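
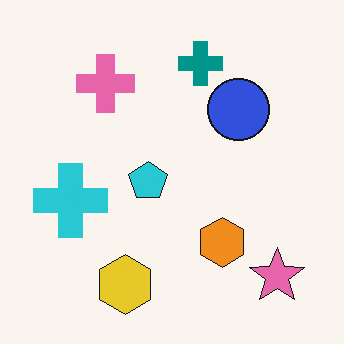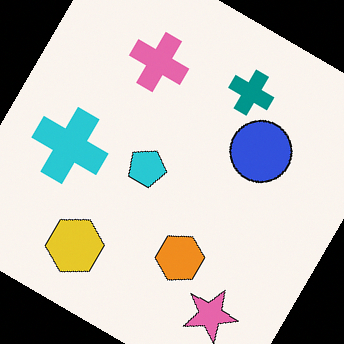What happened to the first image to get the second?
Rotated clockwise by a large amount — several tens of degrees.

Every shape is tilted by the same angle and the image corners show triangular fill wedges — a whole-image rotation by a non-right angle.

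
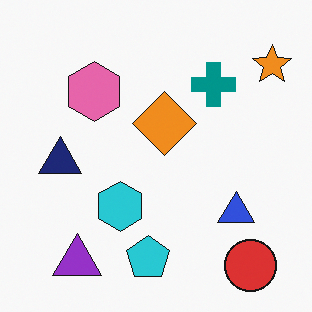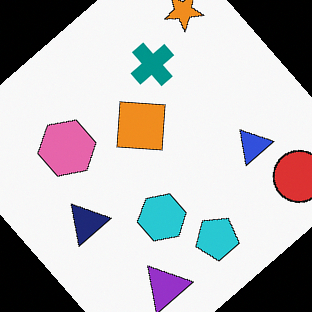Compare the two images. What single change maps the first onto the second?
The image was rotated counter-clockwise by a large amount — several tens of degrees.

Every shape is tilted by the same angle and the image corners show triangular fill wedges — a whole-image rotation by a non-right angle.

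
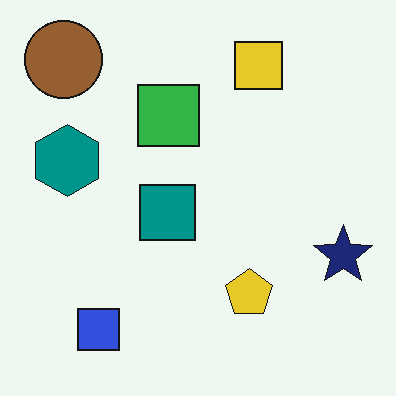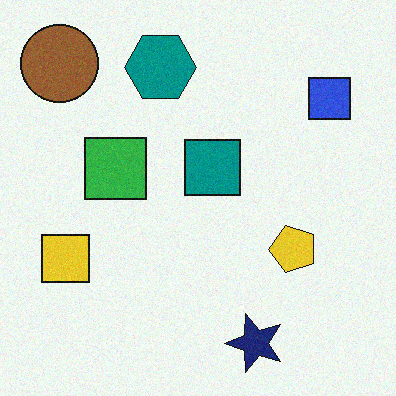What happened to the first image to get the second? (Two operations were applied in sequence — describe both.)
The transformation is: transposed (reflected across the top-left ↔ bottom-right diagonal), then degraded with light additive noise.

Shapes have swapped their row and column positions — what was in the top-right is now in the bottom-left — a diagonal reflection. Random speckle covers the whole image, including the flat background.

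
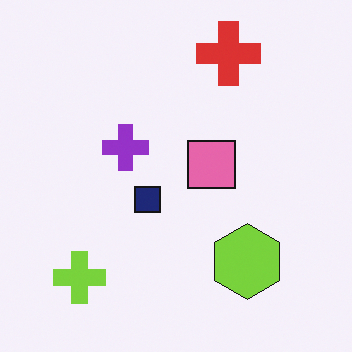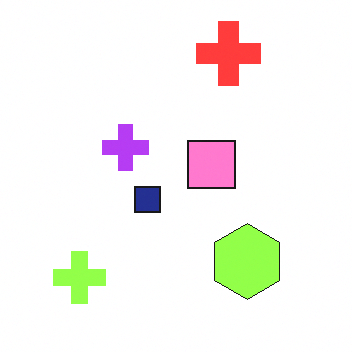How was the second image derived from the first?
The transformation is: brightened a little.

Every pixel — background and shapes alike — is uniformly brightened.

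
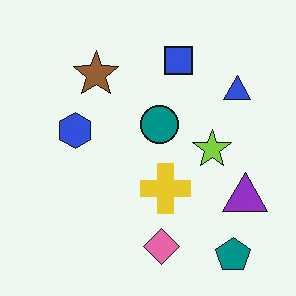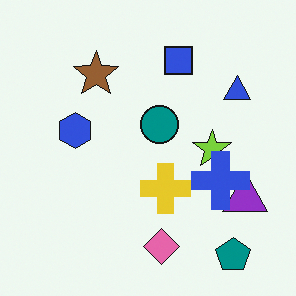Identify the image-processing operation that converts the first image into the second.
The image was overlaid with an additional blue cross.

A blue cross appears in the second image that is absent from the first.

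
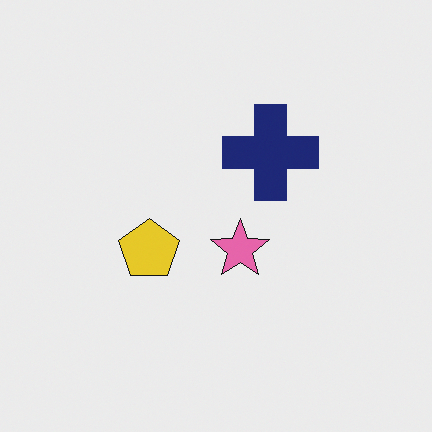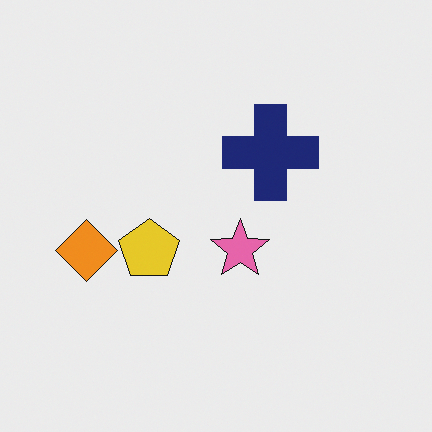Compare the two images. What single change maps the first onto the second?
This is the original image overlaid with an additional orange diamond.

An orange diamond appears in the second image that is absent from the first.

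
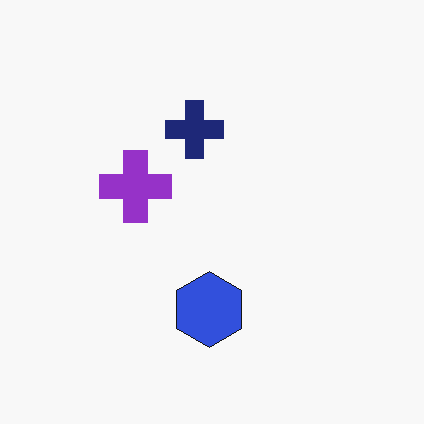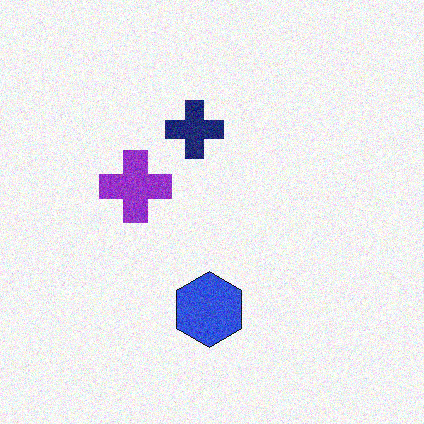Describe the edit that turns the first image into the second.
The image was degraded with moderate additive noise.

Random speckle covers the whole image, including the flat background.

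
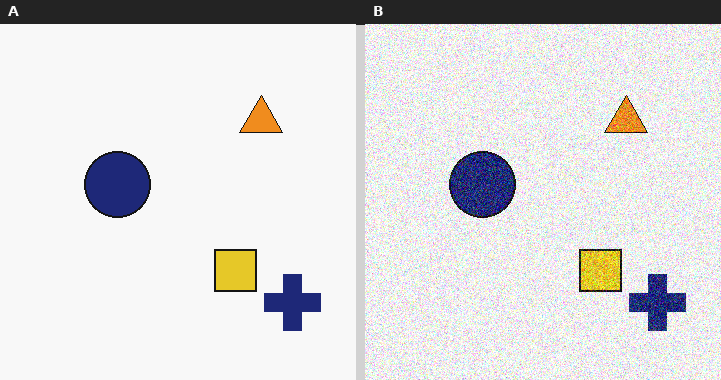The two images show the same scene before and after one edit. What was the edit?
Degraded with strong gaussian noise.

Random speckle covers the whole image, including the flat background.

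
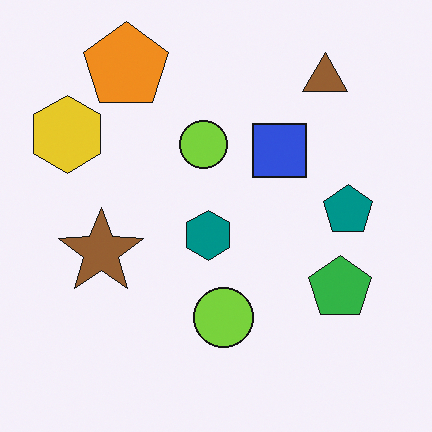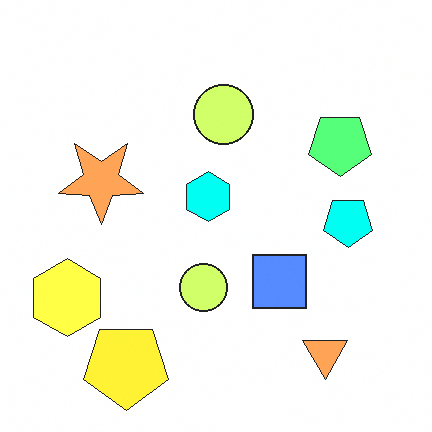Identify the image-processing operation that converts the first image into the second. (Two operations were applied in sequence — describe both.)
It was flipped vertically (top ↔ bottom), then brightened a lot.

The orange pentagon is in the top-left of the first image and the bottom-left of the second — shapes on opposite sides of the horizontal midline have swapped in a mirror flip. Every pixel — background and shapes alike — is uniformly brightened.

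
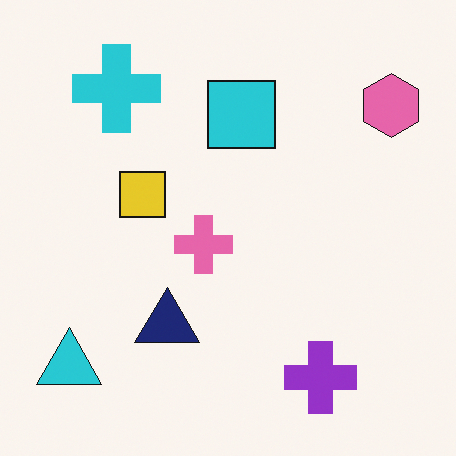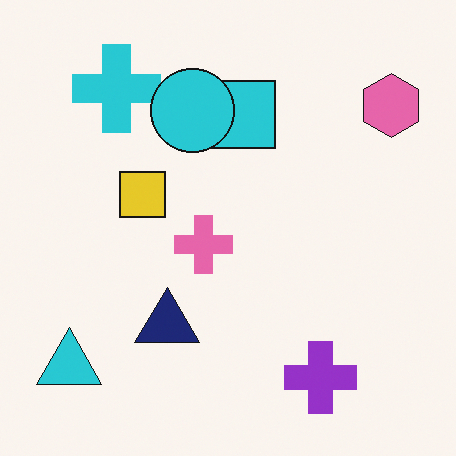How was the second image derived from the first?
This is the original image overlaid with an additional cyan circle.

A cyan circle appears in the second image that is absent from the first.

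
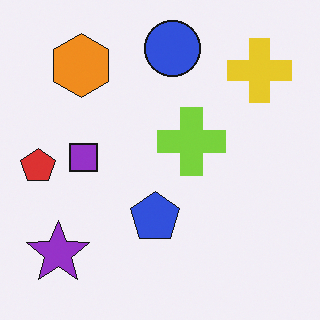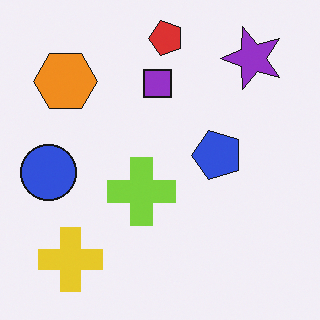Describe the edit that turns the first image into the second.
The transformation is: transposed (reflected across the top-left ↔ bottom-right diagonal).

Shapes have swapped their row and column positions — what was in the top-right is now in the bottom-left — a diagonal reflection.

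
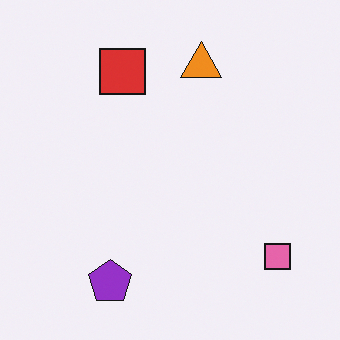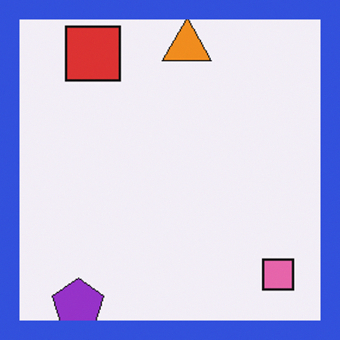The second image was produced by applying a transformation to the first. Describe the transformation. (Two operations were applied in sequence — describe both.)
The second image is the first cropped to a modestly smaller region and rescaled, then framed with a blue border.

The visible shapes are larger and the field of view is narrower; shapes near the original edges may be partly or wholly outside the frame — a crop-and-rescale. A solid blue frame runs around the edge of the second image, with the content slightly shrunk inside it.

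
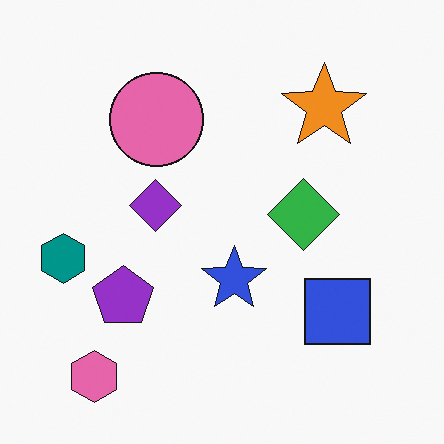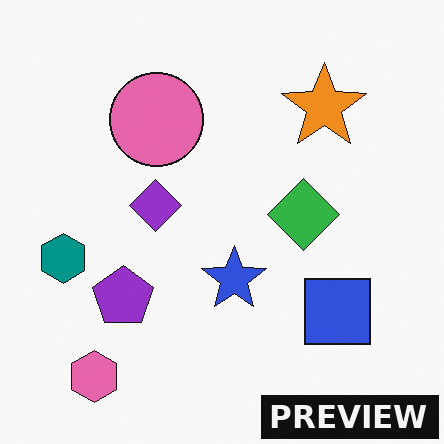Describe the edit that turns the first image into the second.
Watermarked with the text "PREVIEW" in the lower-right corner.

A dark label reading "PREVIEW" appears in the lower-right corner.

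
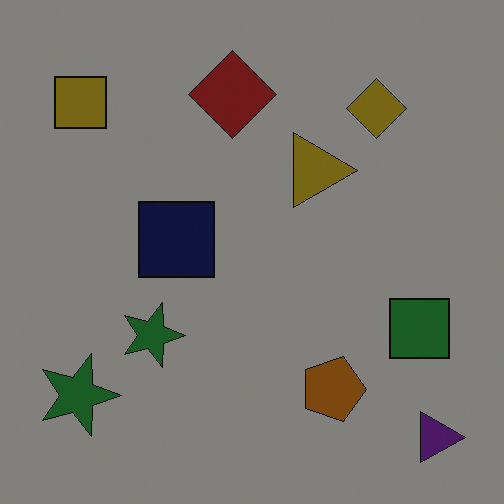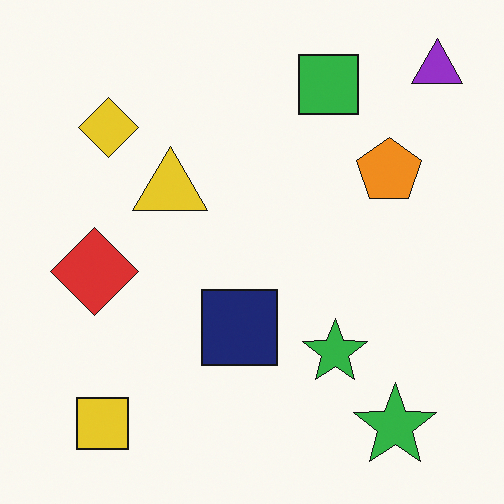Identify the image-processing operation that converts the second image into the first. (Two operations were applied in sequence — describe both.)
This is the original image rotated 90° clockwise, then substantially darkened.

The purple triangle sits in the top-right of the second image and the bottom-right of the first — consistent with a whole-image 90° clockwise rotation. Every pixel — background and shapes alike — is uniformly darkened.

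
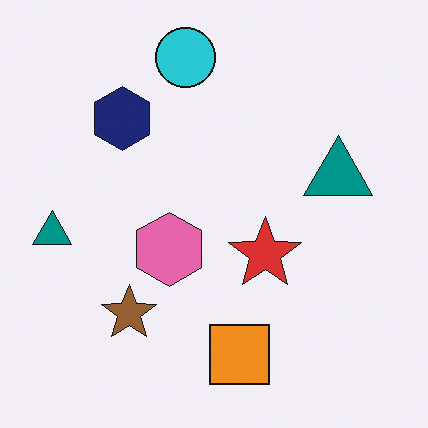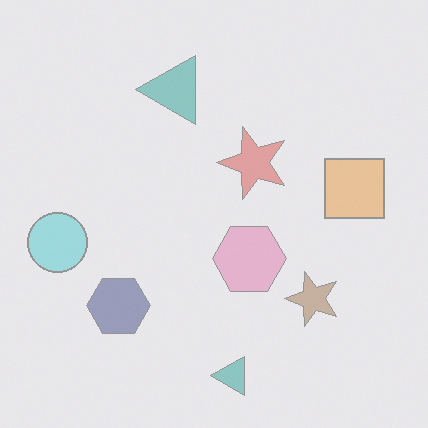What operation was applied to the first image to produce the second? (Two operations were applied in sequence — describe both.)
The second image is the first washed out (contrast reduced), then rotated 90° counter-clockwise.

Tones are pushed toward mid-grey across the whole image — a global contrast change. The cyan circle sits in the top of the first image and the left of the second — consistent with a whole-image 90° counter-clockwise rotation.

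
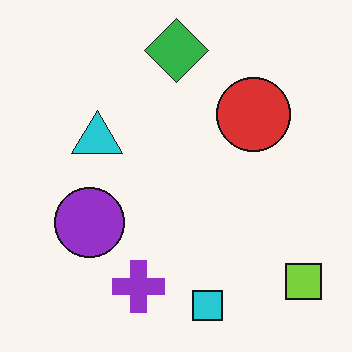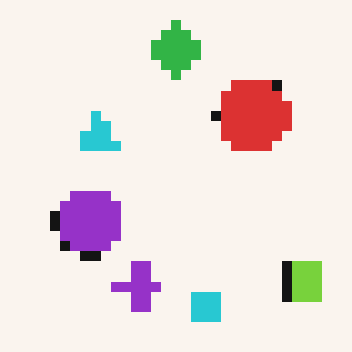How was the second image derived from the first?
It was coarsely pixelated.

Shapes are reduced to large square blocks; fine edges and outlines are lost — a downscale-then-upscale (mosaic) effect.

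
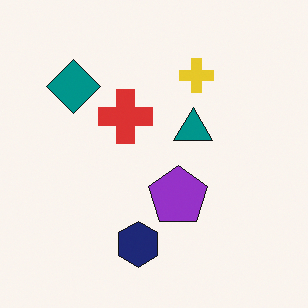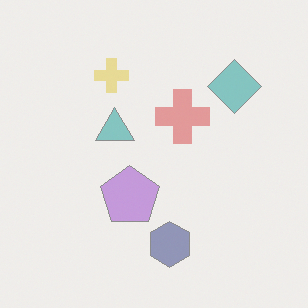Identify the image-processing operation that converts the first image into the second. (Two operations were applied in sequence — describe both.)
The transformation is: flipped horizontally (left ↔ right), then given much lower contrast.

The teal diamond is in the top-left of the first image and the top-right of the second — shapes on opposite sides of the vertical midline have swapped in a mirror flip. Tones are pushed toward mid-grey across the whole image — a global contrast change.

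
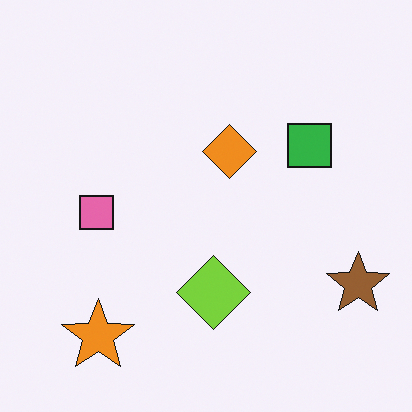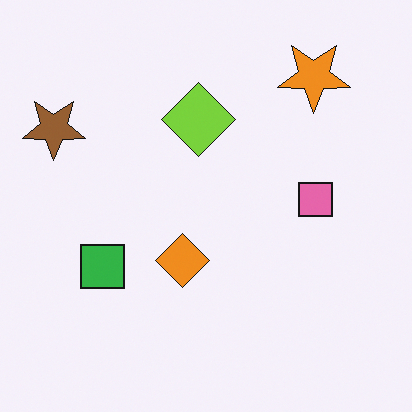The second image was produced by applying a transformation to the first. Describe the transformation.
Rotated 180°.

The brown star sits in the bottom-right of the first image and the top-left of the second — consistent with a whole-image 180° rotation.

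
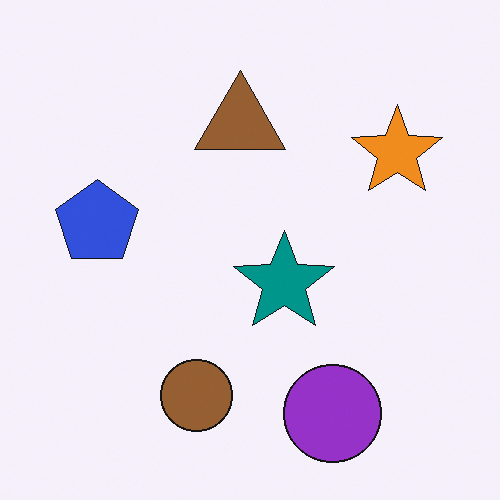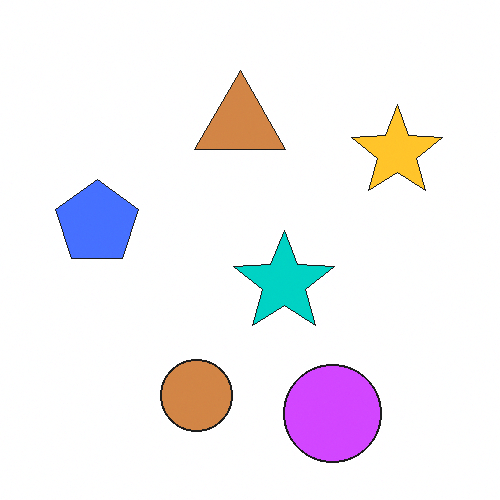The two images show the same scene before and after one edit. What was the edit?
The image was substantially brightened.

Every pixel — background and shapes alike — is uniformly brightened.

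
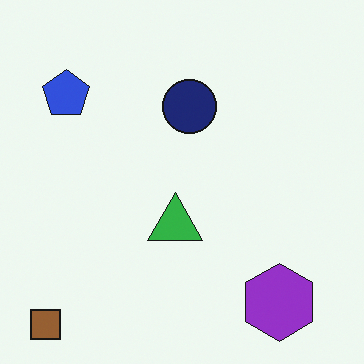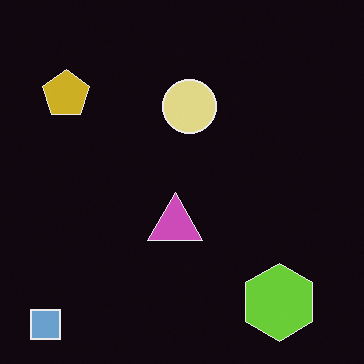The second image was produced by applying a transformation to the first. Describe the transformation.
It was color-inverted (negative).

The light background has become dark and every shape's color is its complement — a photographic negative.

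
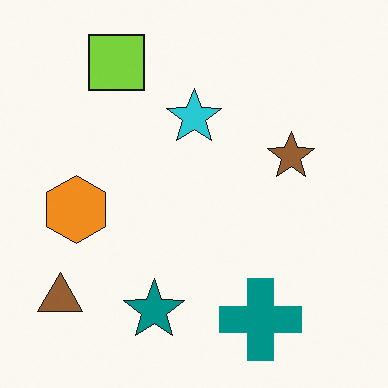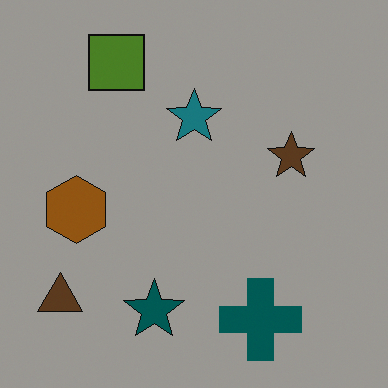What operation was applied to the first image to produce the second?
It was substantially darkened.

Every pixel — background and shapes alike — is uniformly darkened.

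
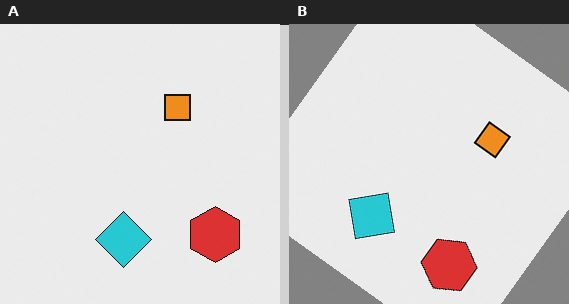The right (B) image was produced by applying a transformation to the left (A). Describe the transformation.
The right (B) image is the left (A) rotated clockwise by a large amount — several tens of degrees.

Every shape is tilted by the same angle and the image corners show triangular fill wedges — a whole-image rotation by a non-right angle.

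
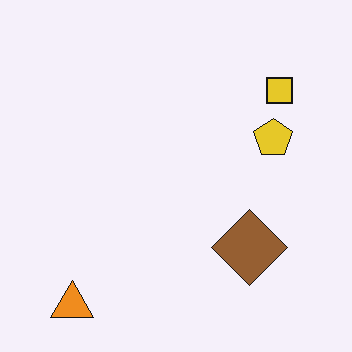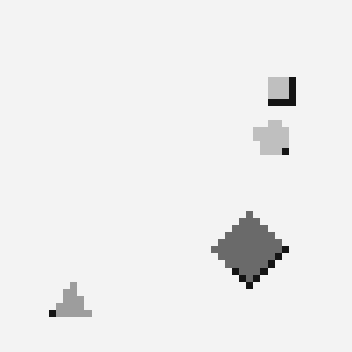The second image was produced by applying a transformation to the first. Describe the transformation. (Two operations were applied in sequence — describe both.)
The image was converted to grayscale, then moderately pixelated.

All color is removed — every shape is now a shade of grey. Shapes are reduced to large square blocks; fine edges and outlines are lost — a downscale-then-upscale (mosaic) effect.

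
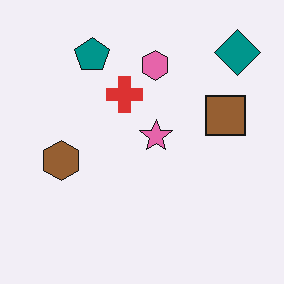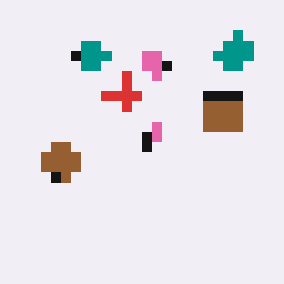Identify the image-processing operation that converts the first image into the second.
Coarsely pixelated.

Shapes are reduced to large square blocks; fine edges and outlines are lost — a downscale-then-upscale (mosaic) effect.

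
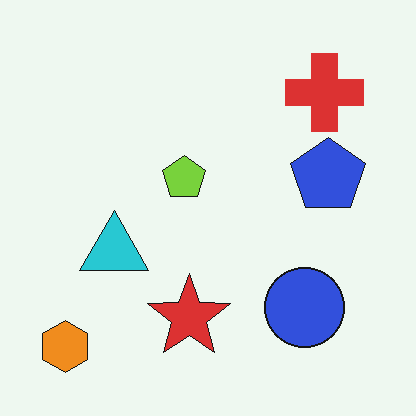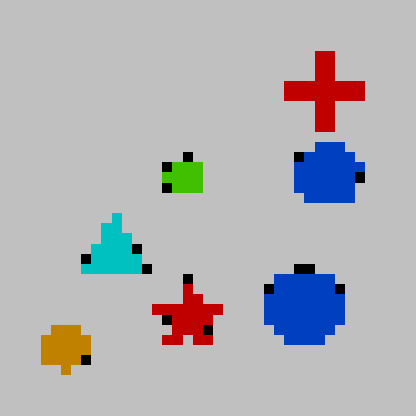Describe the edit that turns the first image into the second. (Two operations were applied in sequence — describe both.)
Heavily posterized to just a handful of flat colors, then heavily pixelated into large blocks.

Each flat color has snapped to a coarser quantized level — most visibly, the near-white background has dropped to a flat grey. Shapes are reduced to large square blocks; fine edges and outlines are lost — a downscale-then-upscale (mosaic) effect.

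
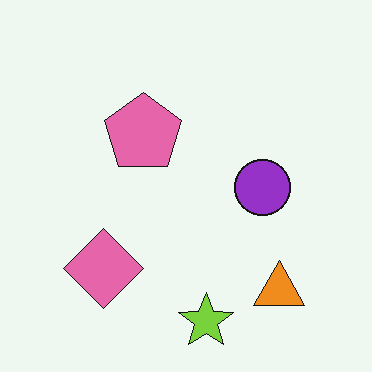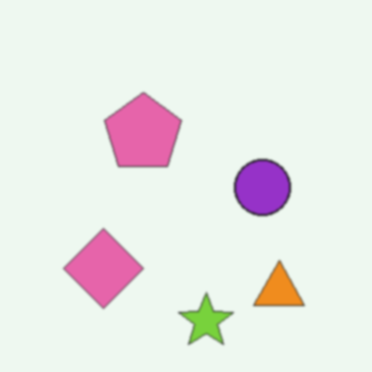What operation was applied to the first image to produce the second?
Slightly softened.

Shape edges and outlines are uniformly softened across the whole image.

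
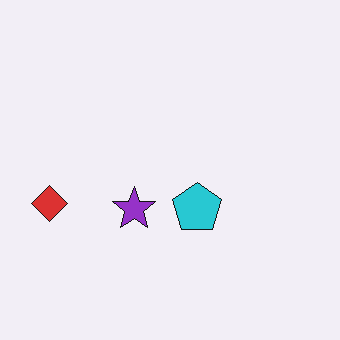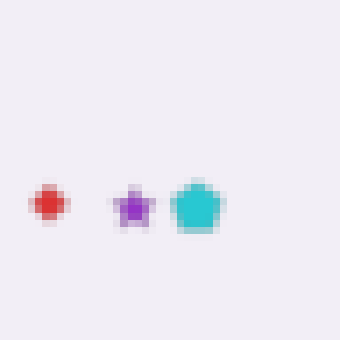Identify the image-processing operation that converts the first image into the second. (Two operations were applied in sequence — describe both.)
This is the original image noticeably gaussian-blurred, then moderately pixelated.

Shape edges and outlines are uniformly softened across the whole image. Shapes are reduced to large square blocks; fine edges and outlines are lost — a downscale-then-upscale (mosaic) effect.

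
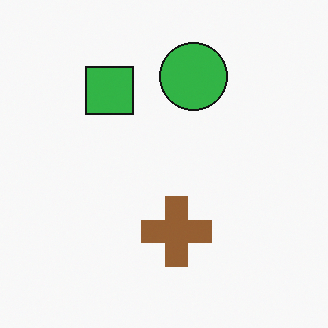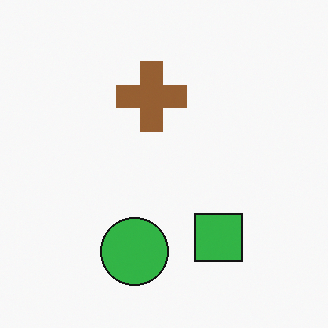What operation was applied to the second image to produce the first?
The transformation is: rotated 180°.

The green circle sits in the bottom of the second image and the top of the first — consistent with a whole-image 180° rotation.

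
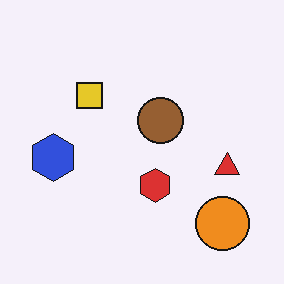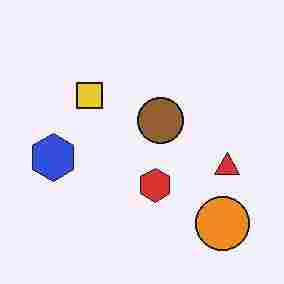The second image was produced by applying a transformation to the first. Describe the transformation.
It was degraded with heavy JPEG compression.

Blocky 8×8 compression artifacts appear around shape edges and the flat background shows ringing — characteristic JPEG degradation.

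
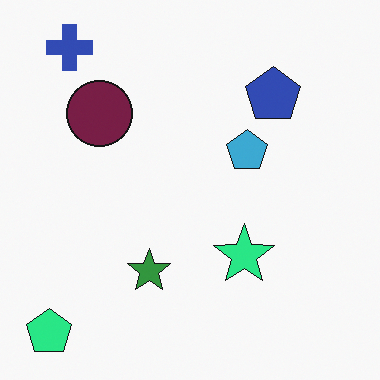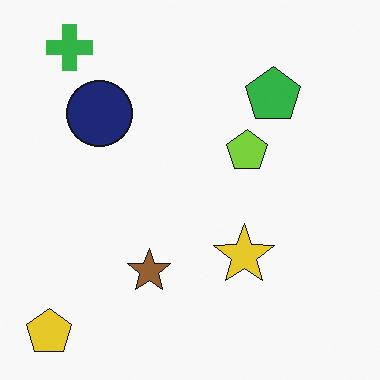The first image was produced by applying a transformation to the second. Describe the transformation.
This is the original image hue-shifted noticeably.

Every shape's color has rotated by the same amount around the hue wheel — a uniform hue shift.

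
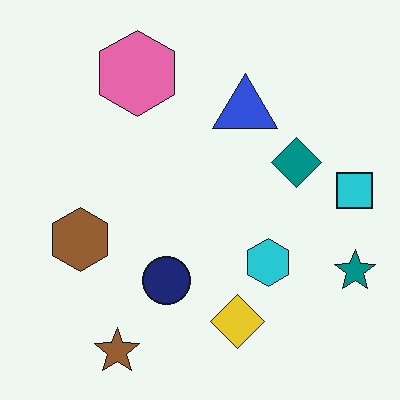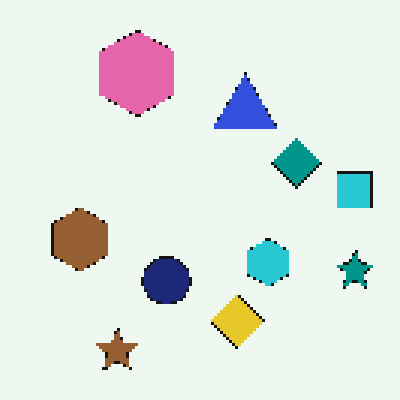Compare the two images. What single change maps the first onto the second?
The second image is the first mildly pixelated.

Shapes are reduced to large square blocks; fine edges and outlines are lost — a downscale-then-upscale (mosaic) effect.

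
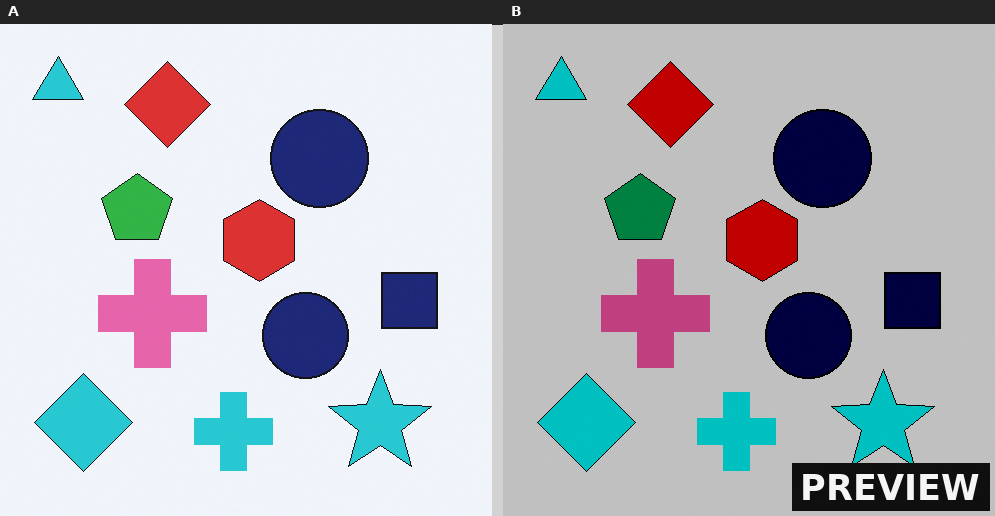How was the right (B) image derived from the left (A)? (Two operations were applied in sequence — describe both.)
It was aggressively posterized, then watermarked with the text "PREVIEW" in the lower-right corner.

Each flat color has snapped to a coarser quantized level — most visibly, the near-white background has dropped to a flat grey. A dark label reading "PREVIEW" appears in the lower-right corner.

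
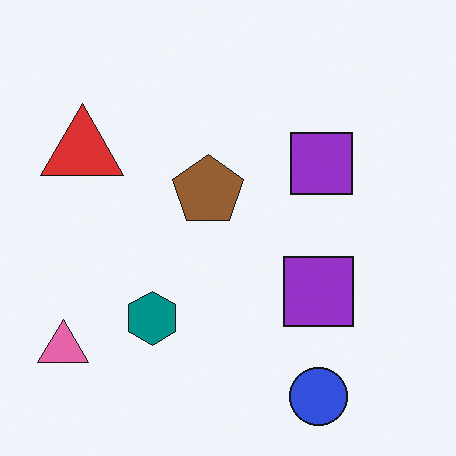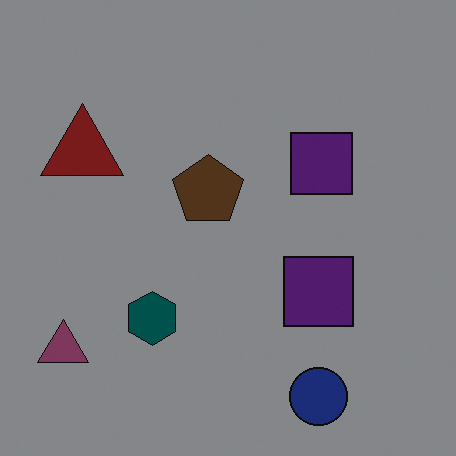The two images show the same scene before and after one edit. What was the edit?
This is the original image substantially darkened.

Every pixel — background and shapes alike — is uniformly darkened.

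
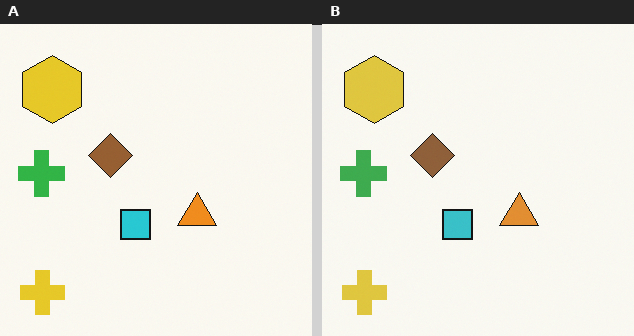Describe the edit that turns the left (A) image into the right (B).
It was slightly desaturated.

All colors are more muted and greyish — a global saturation change.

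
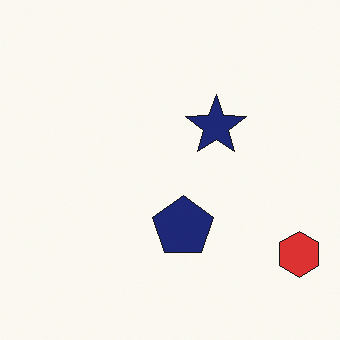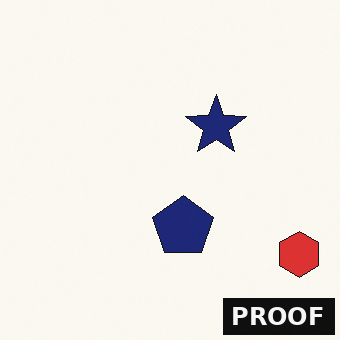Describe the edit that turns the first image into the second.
The image was watermarked with the text "PROOF" in the lower-right corner.

A dark label reading "PROOF" appears in the lower-right corner.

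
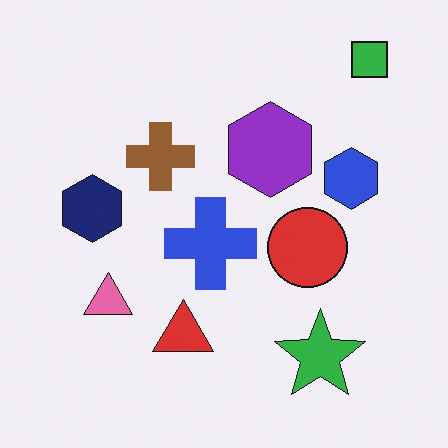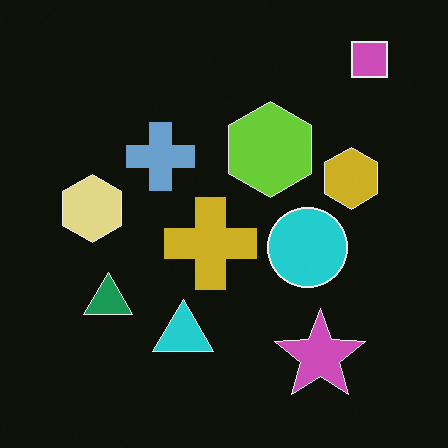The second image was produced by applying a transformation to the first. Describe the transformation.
This is the original image color-inverted (negative).

The light background has become dark and every shape's color is its complement — a photographic negative.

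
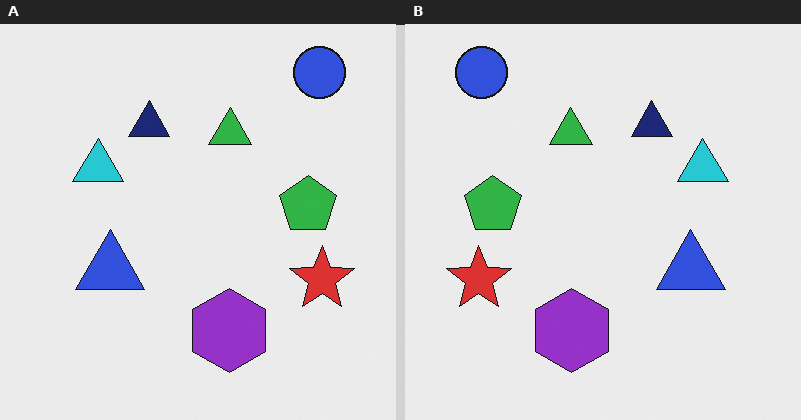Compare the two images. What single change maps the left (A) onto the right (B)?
The transformation is: flipped horizontally (left ↔ right).

The red star is in the right of the left (A) image and the left of the right (B) — shapes on opposite sides of the vertical midline have swapped in a mirror flip.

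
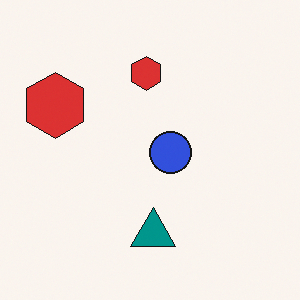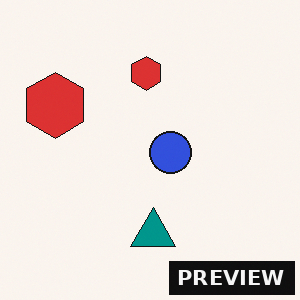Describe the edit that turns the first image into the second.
It was watermarked with the text "PREVIEW" in the lower-right corner.

A dark label reading "PREVIEW" appears in the lower-right corner.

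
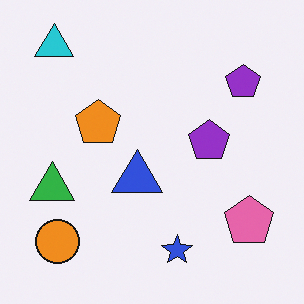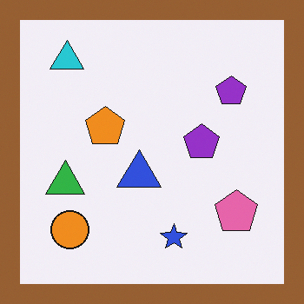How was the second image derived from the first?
The image was framed with a brown border.

A solid brown frame runs around the edge of the second image, with the content slightly shrunk inside it.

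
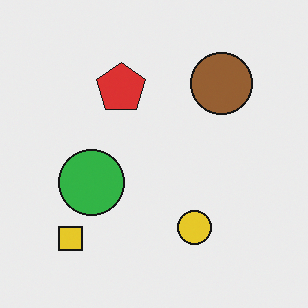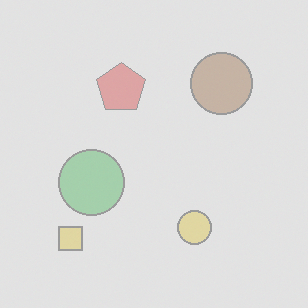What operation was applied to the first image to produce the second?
It was given much lower contrast.

Tones are pushed toward mid-grey across the whole image — a global contrast change.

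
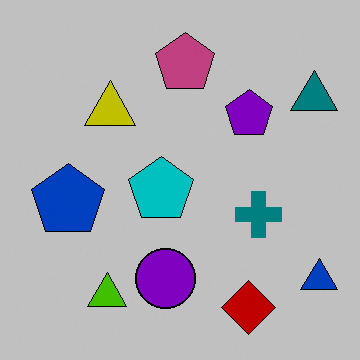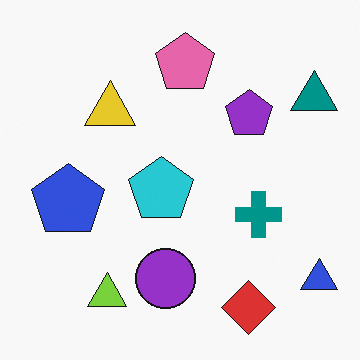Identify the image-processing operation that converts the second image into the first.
It was aggressively posterized.

Each flat color has snapped to a coarser quantized level — most visibly, the near-white background has dropped to a flat grey.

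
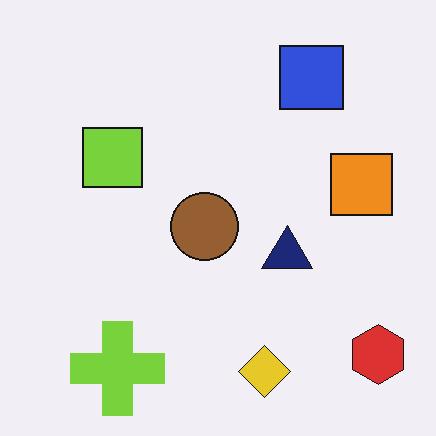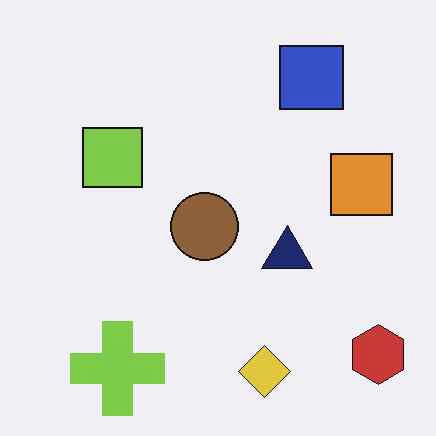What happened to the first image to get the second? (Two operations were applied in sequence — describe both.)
It was given moderate JPEG compression, then slightly desaturated.

Blocky 8×8 compression artifacts appear around shape edges and the flat background shows ringing — characteristic JPEG degradation. All colors are more muted and greyish — a global saturation change.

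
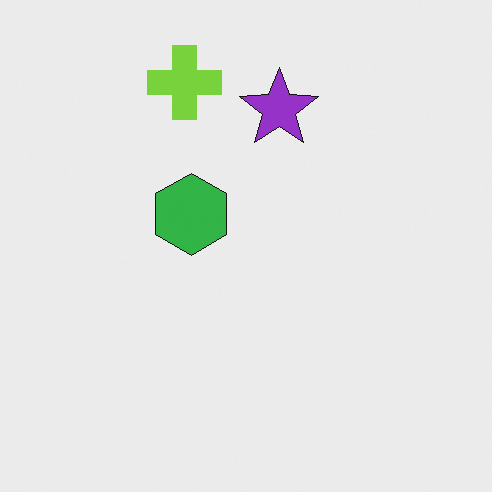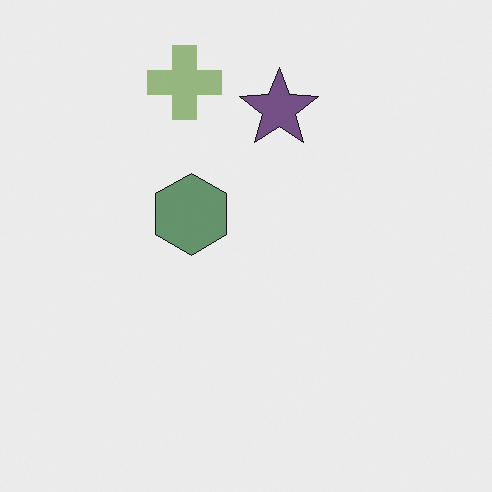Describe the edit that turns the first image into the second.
The transformation is: made much more muted (saturation change).

All colors are more muted and greyish — a global saturation change.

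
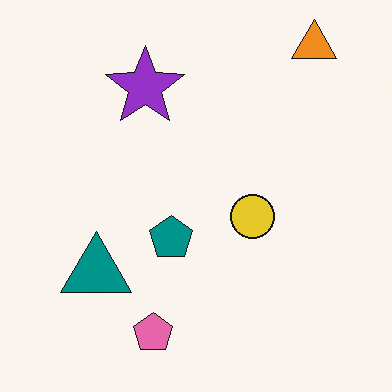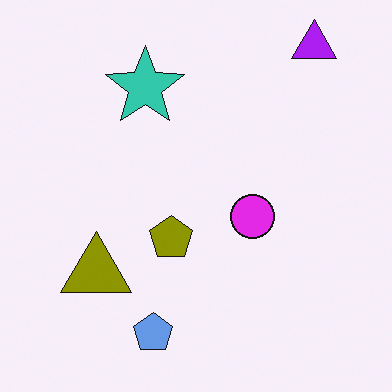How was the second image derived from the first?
The second image is the first hue-shifted through roughly half the color wheel.

Every shape's color has rotated by the same amount around the hue wheel — a uniform hue shift.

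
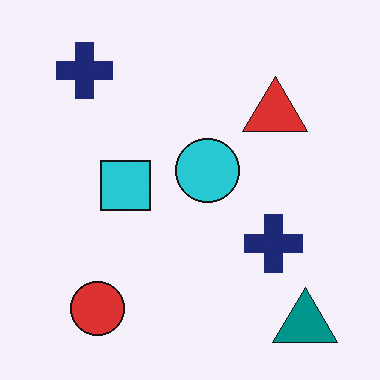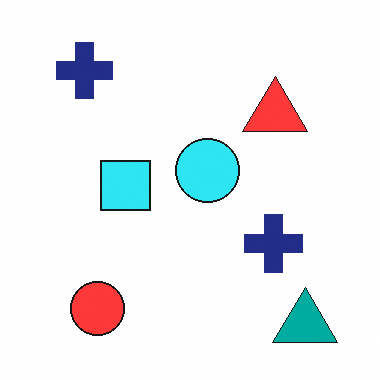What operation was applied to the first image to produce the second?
The transformation is: brightened a little.

Every pixel — background and shapes alike — is uniformly brightened.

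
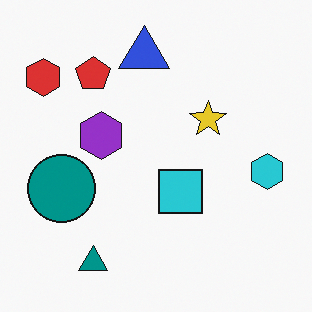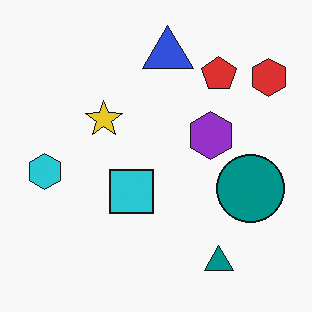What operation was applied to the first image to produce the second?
The second image is the first flipped horizontally (left ↔ right).

The red hexagon is in the top-left of the first image and the top-right of the second — shapes on opposite sides of the vertical midline have swapped in a mirror flip.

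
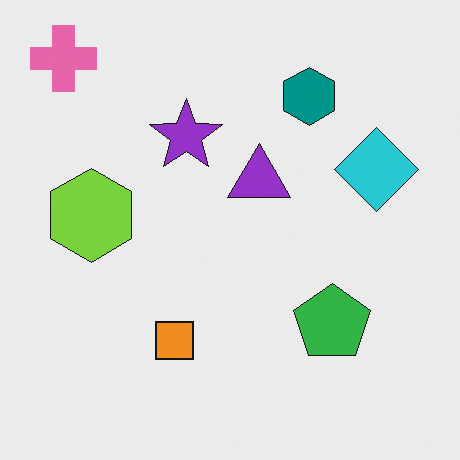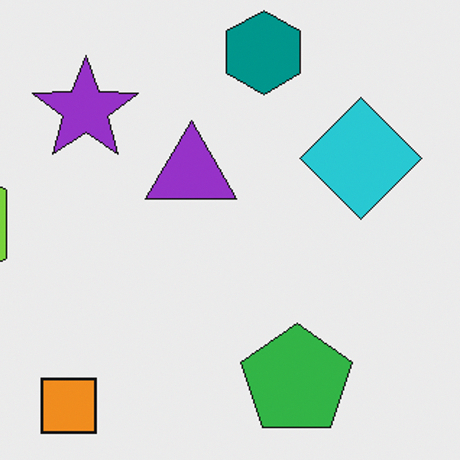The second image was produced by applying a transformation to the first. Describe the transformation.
The image was cropped to a modestly smaller region and rescaled.

The visible shapes are larger and the field of view is narrower; shapes near the original edges may be partly or wholly outside the frame — a crop-and-rescale.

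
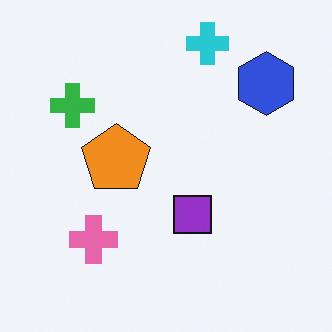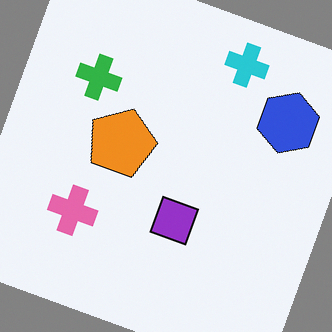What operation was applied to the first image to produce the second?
The transformation is: rotated clockwise by a clearly visible amount.

Every shape is tilted by the same angle and the image corners show triangular fill wedges — a whole-image rotation by a non-right angle.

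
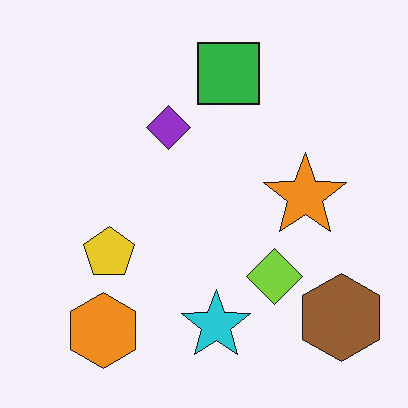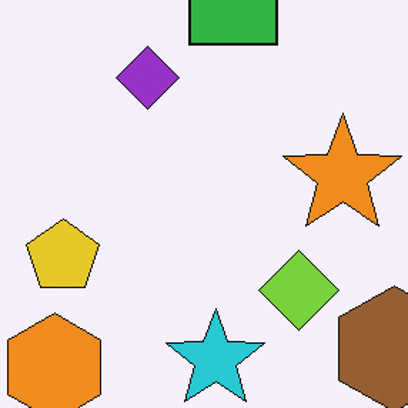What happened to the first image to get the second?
It was cropped to a modestly smaller region and rescaled.

The visible shapes are larger and the field of view is narrower; shapes near the original edges may be partly or wholly outside the frame — a crop-and-rescale.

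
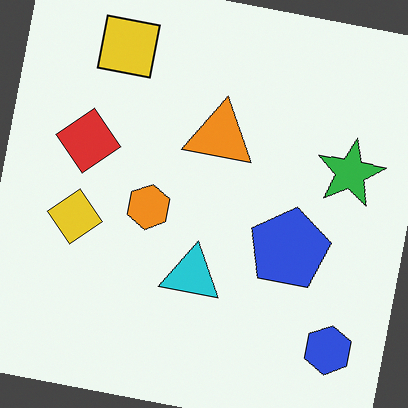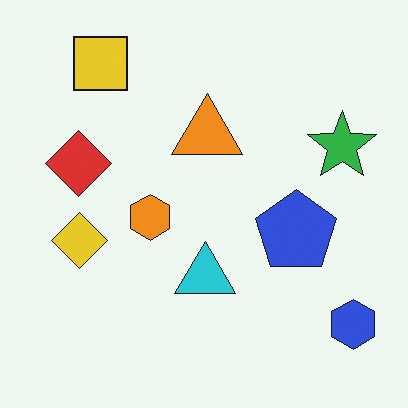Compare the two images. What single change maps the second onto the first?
The first image is the second rotated clockwise by a few degrees.

Every shape is tilted by the same angle and the image corners show triangular fill wedges — a whole-image rotation by a non-right angle.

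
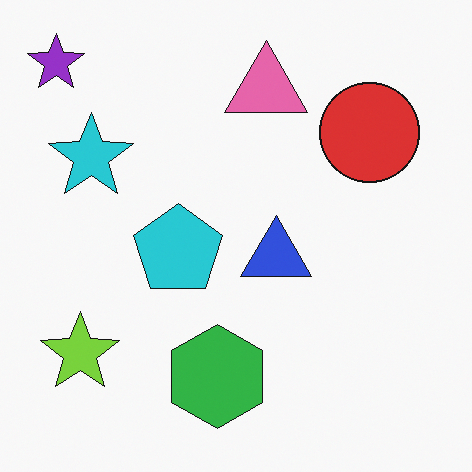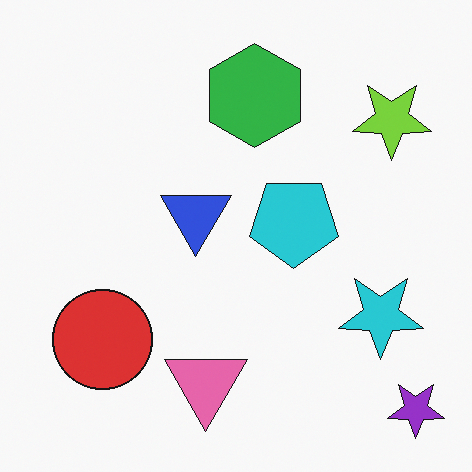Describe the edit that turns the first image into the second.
The second image is the first rotated 180°.

The purple star sits in the top-left of the first image and the bottom-right of the second — consistent with a whole-image 180° rotation.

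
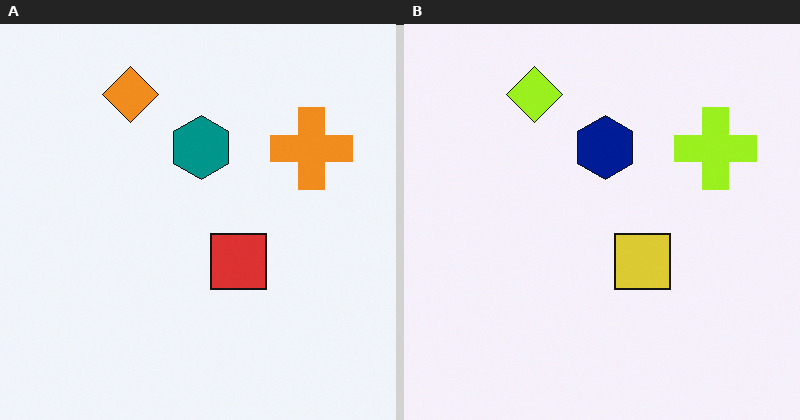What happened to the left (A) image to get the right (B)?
It was hue-shifted by a small amount.

Every shape's color has rotated by the same amount around the hue wheel — a uniform hue shift.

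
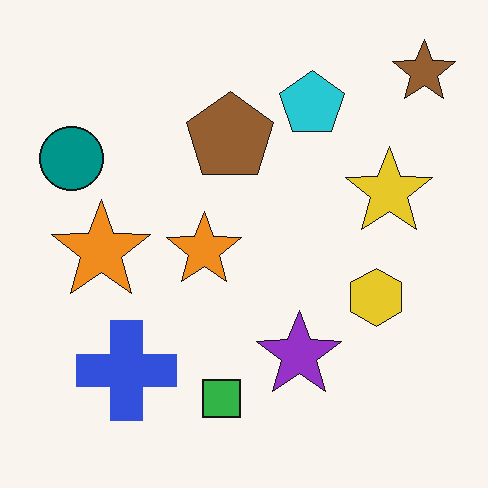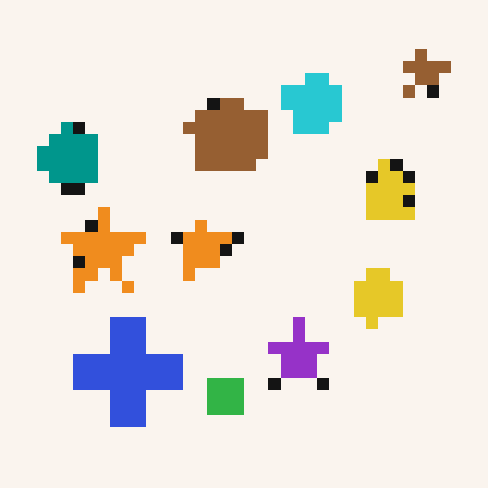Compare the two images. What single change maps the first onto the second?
This is the original image heavily pixelated into large blocks.

Shapes are reduced to large square blocks; fine edges and outlines are lost — a downscale-then-upscale (mosaic) effect.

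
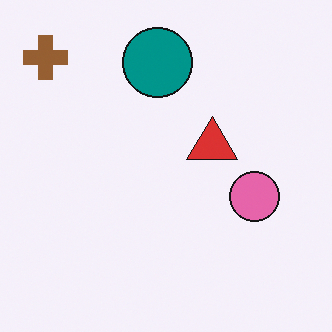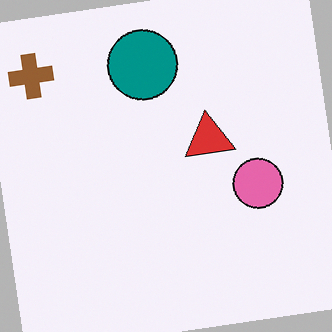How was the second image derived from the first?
The image was rotated counter-clockwise by a small amount.

Every shape is tilted by the same angle and the image corners show triangular fill wedges — a whole-image rotation by a non-right angle.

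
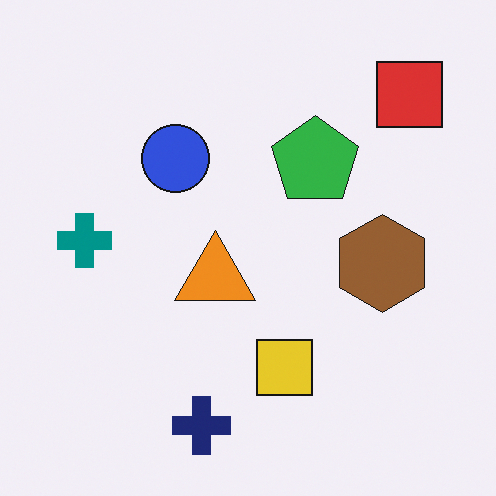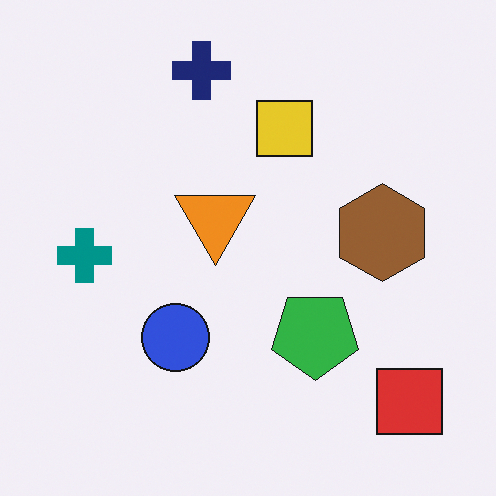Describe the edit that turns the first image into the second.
The transformation is: flipped vertically (top ↔ bottom).

The navy cross is in the bottom of the first image and the top of the second — shapes on opposite sides of the horizontal midline have swapped in a mirror flip.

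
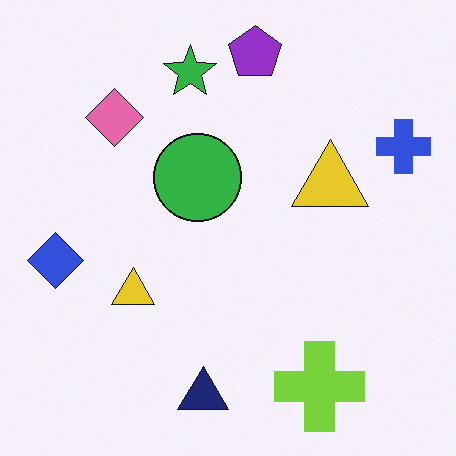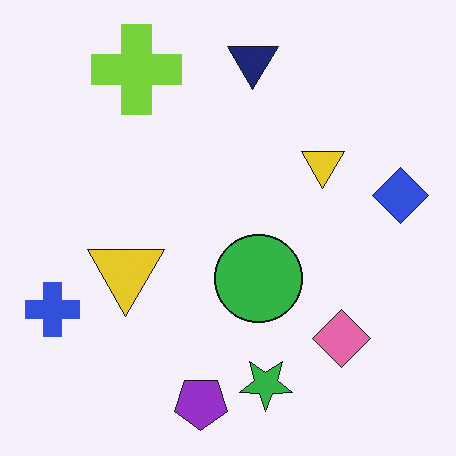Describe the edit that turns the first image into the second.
The second image is the first rotated 180°.

The blue cross sits in the top-right of the first image and the bottom-left of the second — consistent with a whole-image 180° rotation.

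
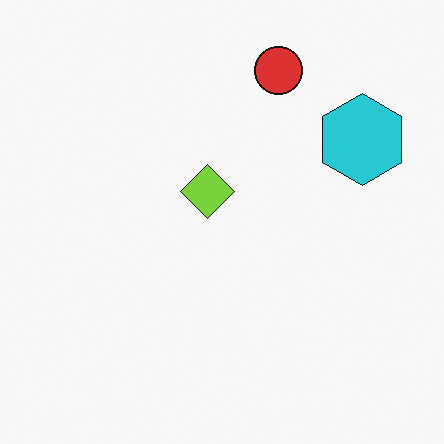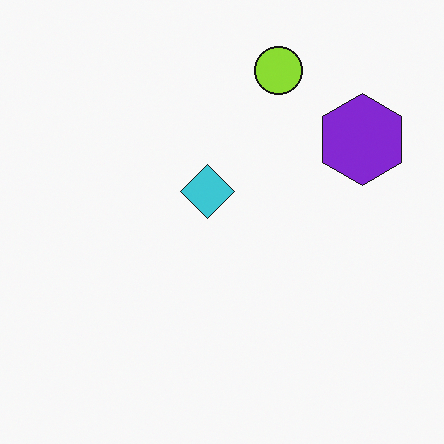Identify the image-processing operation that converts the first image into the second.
The image was hue-shifted by a moderate amount.

Every shape's color has rotated by the same amount around the hue wheel — a uniform hue shift.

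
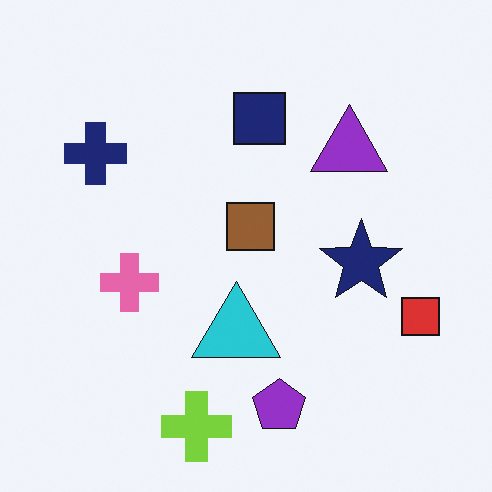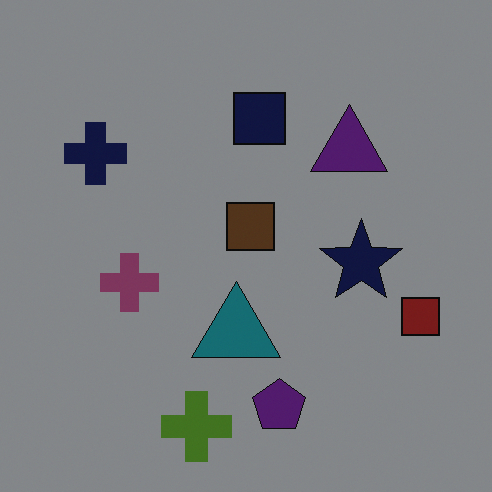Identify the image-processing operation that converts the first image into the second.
This is the original image noticeably darkened.

Every pixel — background and shapes alike — is uniformly darkened.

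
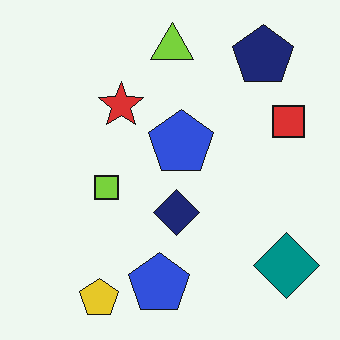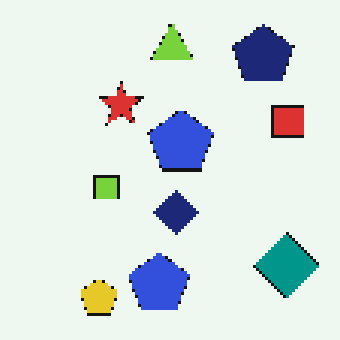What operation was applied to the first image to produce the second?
The second image is the first mildly pixelated.

Shapes are reduced to large square blocks; fine edges and outlines are lost — a downscale-then-upscale (mosaic) effect.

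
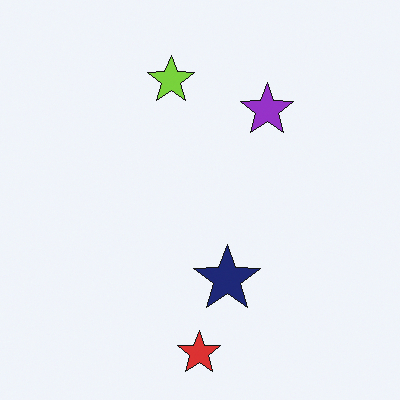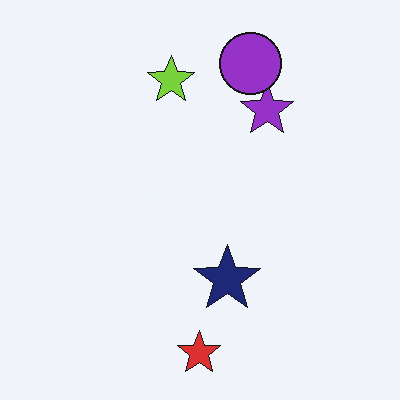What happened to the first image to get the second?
Overlaid with an additional purple circle.

A purple circle appears in the second image that is absent from the first.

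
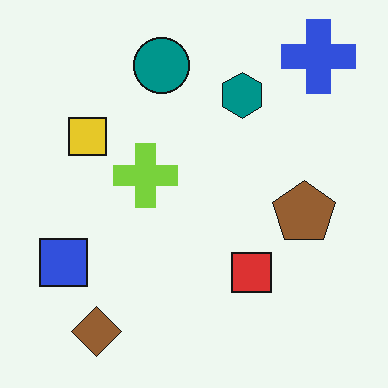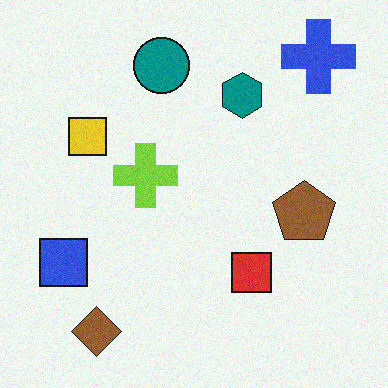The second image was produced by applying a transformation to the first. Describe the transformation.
The transformation is: degraded with subtle gaussian noise.

Random speckle covers the whole image, including the flat background.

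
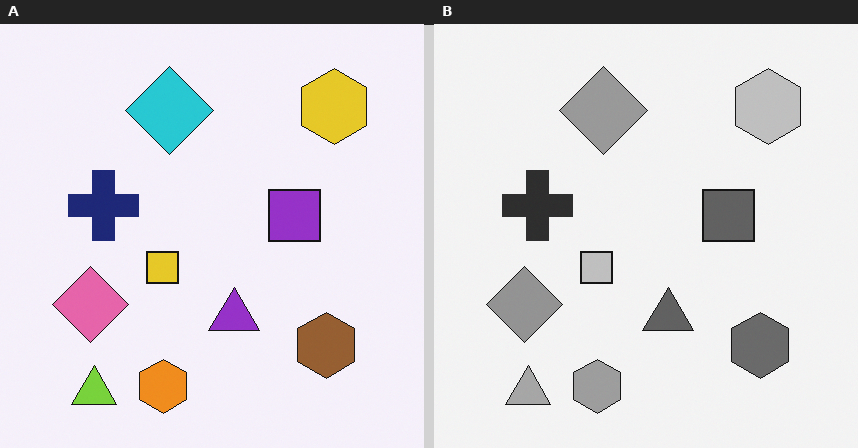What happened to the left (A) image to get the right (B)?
The right (B) image is the left (A) converted to grayscale.

All color is removed — every shape is now a shade of grey.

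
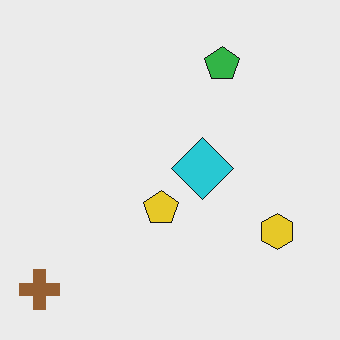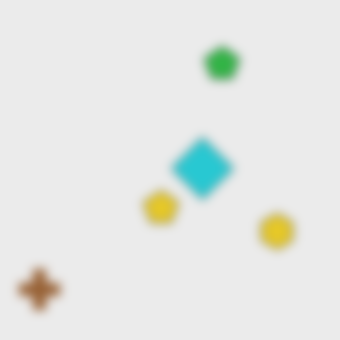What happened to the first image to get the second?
Heavily blurred.

Shape edges and outlines are uniformly softened across the whole image.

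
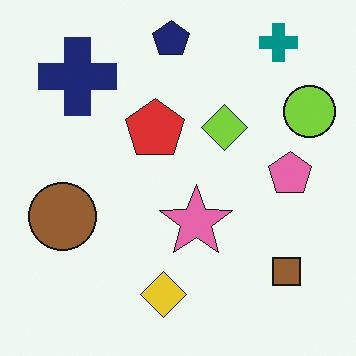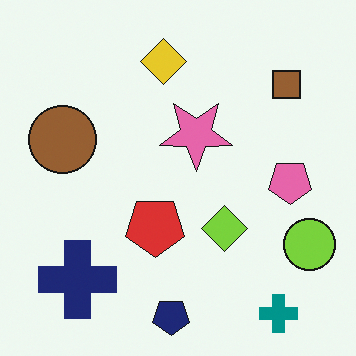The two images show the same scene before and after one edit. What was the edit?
The second image is the first flipped vertically (top ↔ bottom).

The navy pentagon is in the top of the first image and the bottom of the second — shapes on opposite sides of the horizontal midline have swapped in a mirror flip.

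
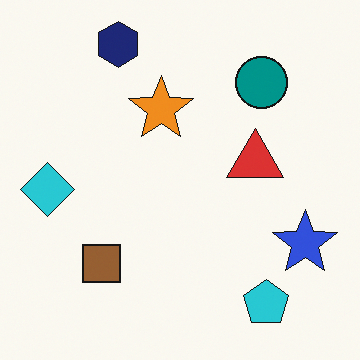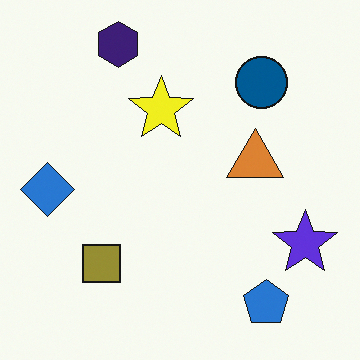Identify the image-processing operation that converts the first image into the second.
The second image is the first hue-shifted by a small amount.

Every shape's color has rotated by the same amount around the hue wheel — a uniform hue shift.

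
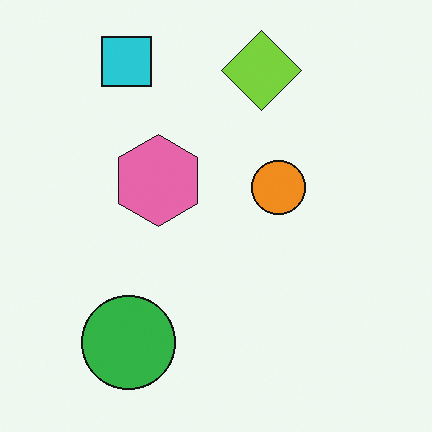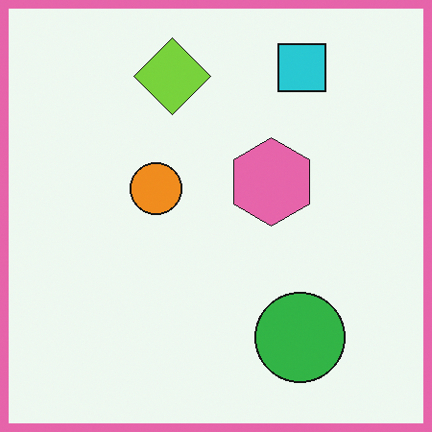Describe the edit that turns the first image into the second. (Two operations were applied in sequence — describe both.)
The transformation is: flipped horizontally (left ↔ right), then framed with a pink border.

The cyan square is in the top-left of the first image and the top-right of the second — shapes on opposite sides of the vertical midline have swapped in a mirror flip. A solid pink frame runs around the edge of the second image, with the content slightly shrunk inside it.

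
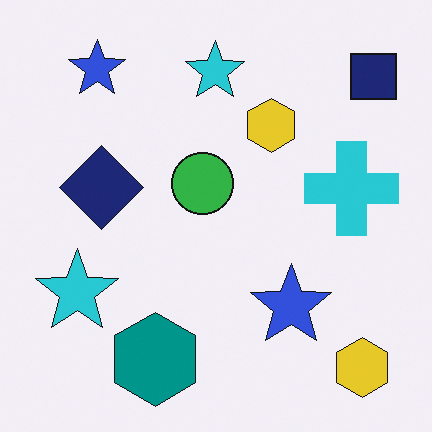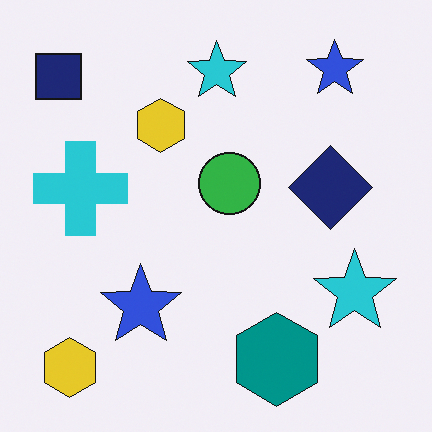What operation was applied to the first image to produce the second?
The transformation is: flipped horizontally (left ↔ right).

The navy square is in the top-right of the first image and the top-left of the second — shapes on opposite sides of the vertical midline have swapped in a mirror flip.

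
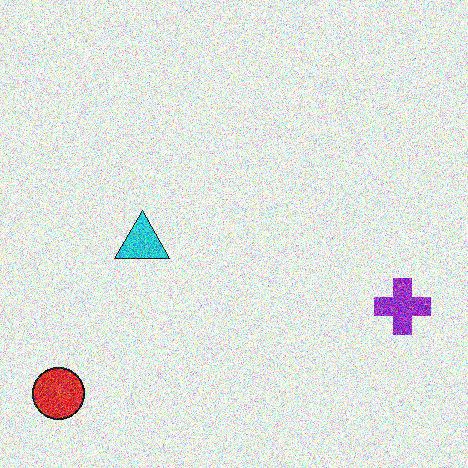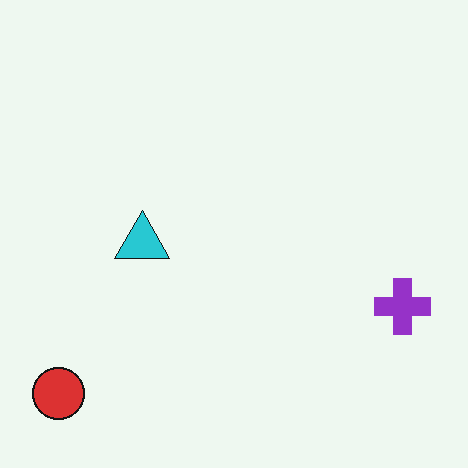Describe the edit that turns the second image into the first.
Degraded with heavy additive noise.

Random speckle covers the whole image, including the flat background.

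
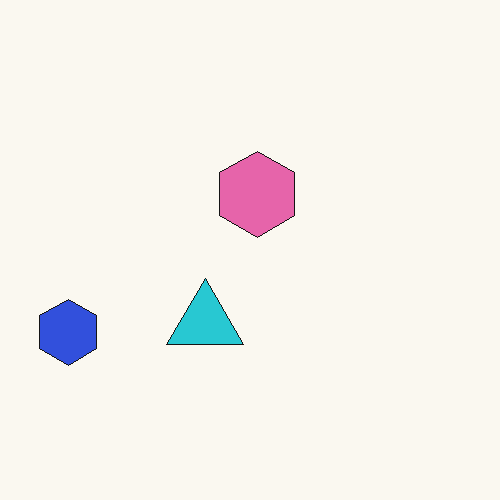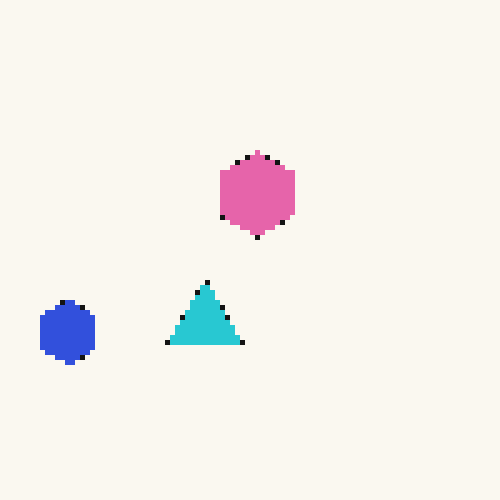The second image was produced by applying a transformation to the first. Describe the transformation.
Mildly pixelated.

Shapes are reduced to large square blocks; fine edges and outlines are lost — a downscale-then-upscale (mosaic) effect.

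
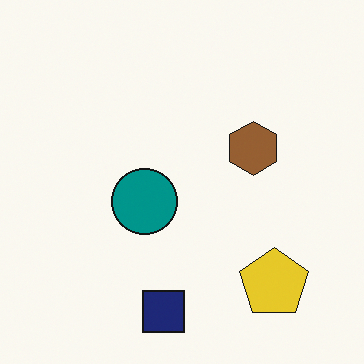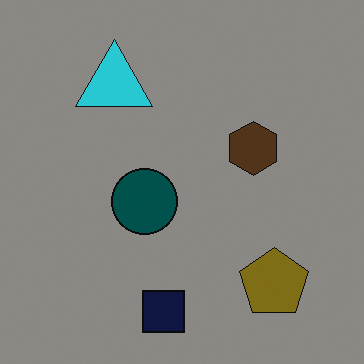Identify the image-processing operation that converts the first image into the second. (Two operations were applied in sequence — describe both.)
The transformation is: noticeably darkened, then overlaid with an additional cyan triangle.

Every pixel — background and shapes alike — is uniformly darkened. A cyan triangle appears in the second image that is absent from the first.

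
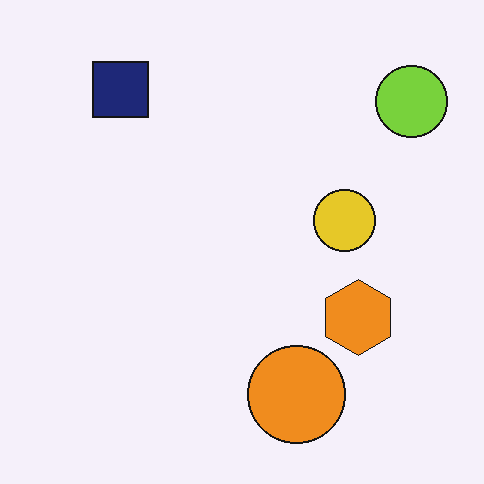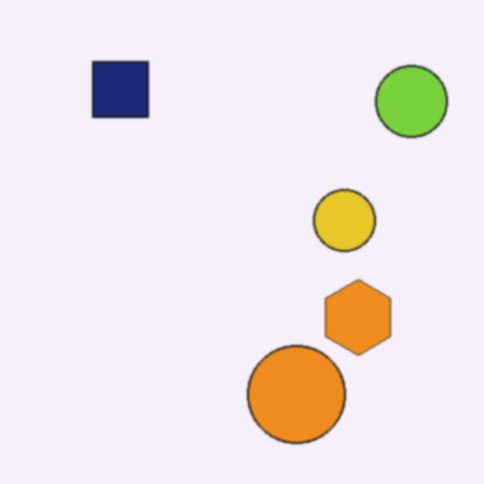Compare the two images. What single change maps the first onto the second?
Lightly blurred.

Shape edges and outlines are uniformly softened across the whole image.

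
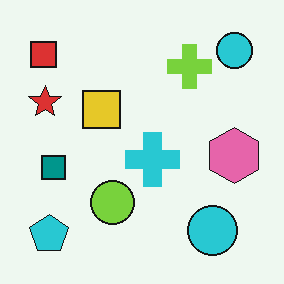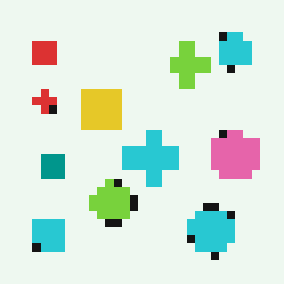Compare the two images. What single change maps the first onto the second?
This is the original image pixelated into visible square blocks.

Shapes are reduced to large square blocks; fine edges and outlines are lost — a downscale-then-upscale (mosaic) effect.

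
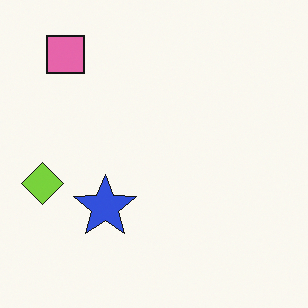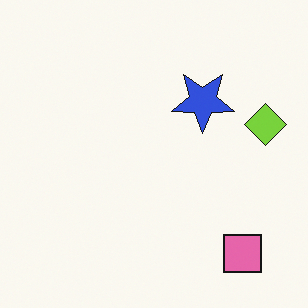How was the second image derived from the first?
The image was rotated 180°.

The pink square sits in the top-left of the first image and the bottom-right of the second — consistent with a whole-image 180° rotation.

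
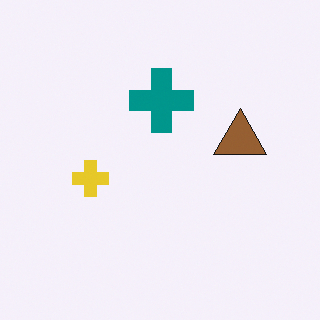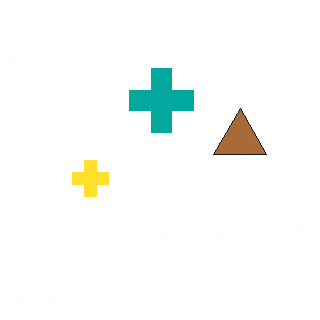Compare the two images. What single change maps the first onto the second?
It was slightly brightened.

Every pixel — background and shapes alike — is uniformly brightened.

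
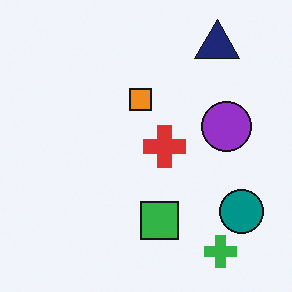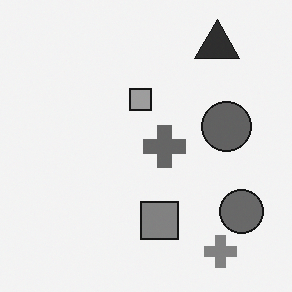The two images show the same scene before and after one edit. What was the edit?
The second image is the first converted to grayscale.

All color is removed — every shape is now a shade of grey.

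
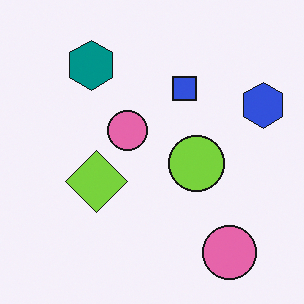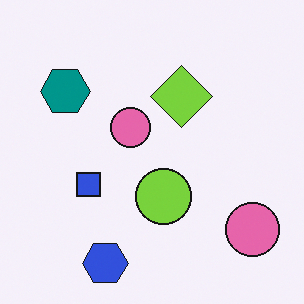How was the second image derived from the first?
The image was transposed (reflected across the top-left ↔ bottom-right diagonal).

Shapes have swapped their row and column positions — what was in the top-right is now in the bottom-left — a diagonal reflection.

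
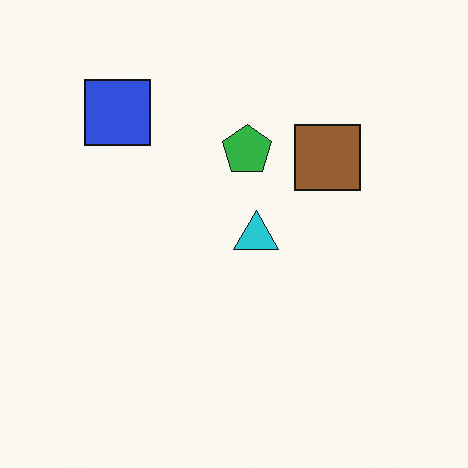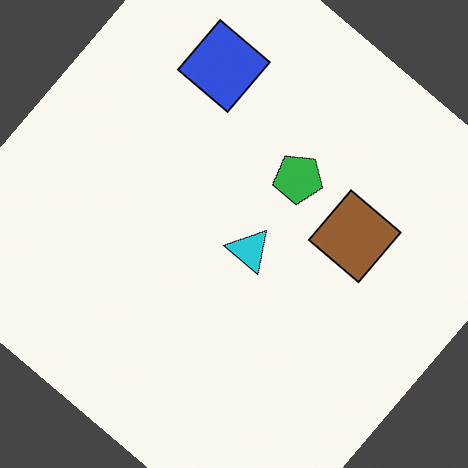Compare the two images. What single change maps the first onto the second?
It was rotated clockwise by a large amount — several tens of degrees.

Every shape is tilted by the same angle and the image corners show triangular fill wedges — a whole-image rotation by a non-right angle.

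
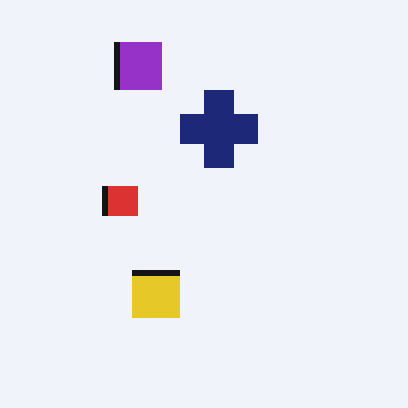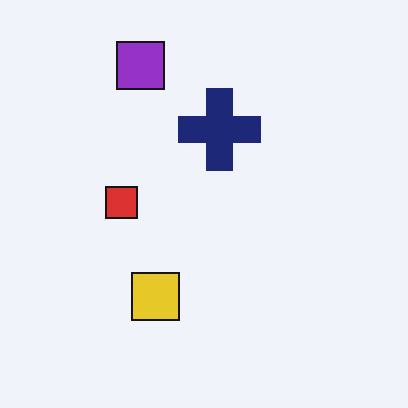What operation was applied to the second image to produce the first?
Pixelated into visible square blocks.

Shapes are reduced to large square blocks; fine edges and outlines are lost — a downscale-then-upscale (mosaic) effect.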